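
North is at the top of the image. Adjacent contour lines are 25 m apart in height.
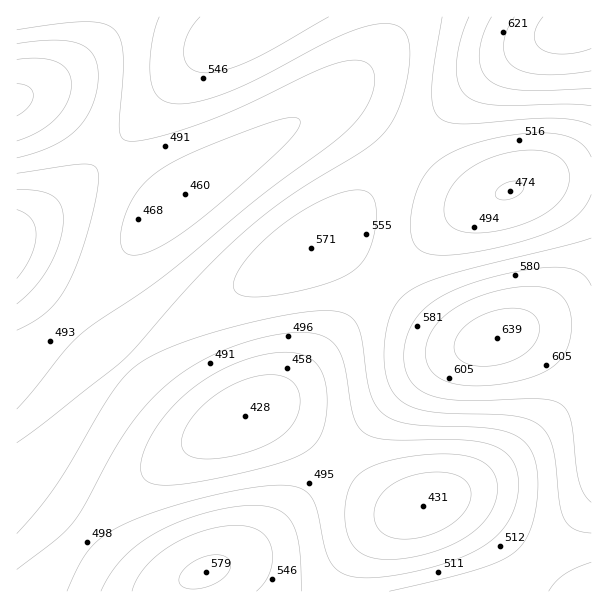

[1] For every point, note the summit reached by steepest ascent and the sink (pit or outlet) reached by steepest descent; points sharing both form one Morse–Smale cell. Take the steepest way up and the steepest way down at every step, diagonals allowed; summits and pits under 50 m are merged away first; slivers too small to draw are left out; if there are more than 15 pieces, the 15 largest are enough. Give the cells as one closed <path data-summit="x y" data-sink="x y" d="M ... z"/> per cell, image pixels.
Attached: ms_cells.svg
<path data-summit="578 24" data-sink="17 99" d="M591 16l-574 0-1 82 17-1 17 6 28 21 75 70 12 8 8 0 49-34 105-65 15 0 12 6 53 42 55-57 30-24 41-26 48-22 10-2z"/><path data-summit="495 338" data-sink="245 416" d="M327 241l-6 0-9 5-111 64-54 38-20 18 43 44 27 18 18 2 16-6 18-10 20-2 22 12 42 36 3 0 32-37 37-35 38-27 37-17-19-2-24-12-29-23-54-49-16-12z"/><path data-summit="495 338" data-sink="423 506" d="M518 334l-11 0-19 6-29 12-28 16-41 34-54 59 27 25 30 19 9 3 14 0 21-8 15 0 19 8 29 21 36 35 18-19 38-45 0-114-41-36-14-8z"/><path data-summit="495 338" data-sink="510 191" d="M407 152l-43 49-29 29-13 10 10 2 15 10 61 55 33 25 15 8 12 3 18-1 21-8 21 3 29 18 34 30 1-209-37 0-25 6-39 16-18 0-30-16z"/><path data-summit="495 338" data-sink="17 99" d="M342 103l-15 0-9 5-96 60-43 30-28 24-57 68-9 12 0 12 9 15 32 37 39-32 36-24 126-74 37-35 38-43 4-6-7-7-36-30z"/><path data-summit="206 572" data-sink="245 416" d="M269 412l-20 2-34 18-33 19-41 29-28 24-28 27-51 60 157 1 2-11 7-7 34-15 24-17 34-32 44-49-45-37z"/><path data-summit="17 243" data-sink="17 99" d="M33 97l-12 0-5 2 1 262 34-27 40-40 60-72 23-19-9-1-12-8-84-78-19-13z"/><path data-summit="578 24" data-sink="510 191" d="M591 20l-10 2-24 10-35 18-30 20-30 24-56 58 37 30 30 16 18 0 39-16 25-6 36-1z"/><path data-summit="578 24" data-sink="245 416" d="M126 366l-30 30-46 53-34 33 1 110 16 0 52-61 40-38 34-27 61-37-19 1-22-12z"/><path data-summit="206 572" data-sink="423 506" d="M336 462l-67 72-35 25-34 15-7 7-1 10 152 1 4-19 14-25 24-24 28-15-12-1-22-10z"/><path data-summit="578 24" data-sink="423 506" d="M452 500l-15 0-15 5-26 12-10 7-14 13-17 21-9 20-2 13 163 1 29-28-51-47-14-9z"/><path data-summit="578 24" data-sink="17 99" d="M84 301l-33 33-35 28 1 119 33-32 46-53 30-30-38-46-4-11z"/><path data-summit="495 338" data-sink="17 99" d="M591 500l-37 45-18 18 31 29 25-1z"/><path data-summit="578 24" data-sink="17 99" d="M537 565l-29 26 58 0z"/>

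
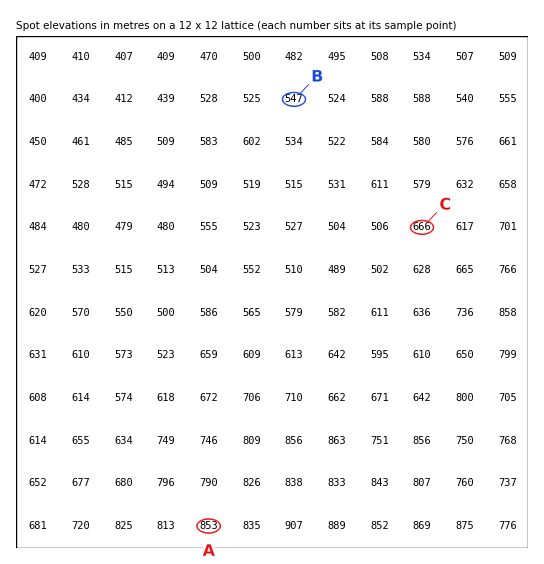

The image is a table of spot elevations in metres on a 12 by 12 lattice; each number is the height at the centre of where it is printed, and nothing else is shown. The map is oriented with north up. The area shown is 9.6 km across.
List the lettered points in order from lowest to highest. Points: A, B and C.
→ B C A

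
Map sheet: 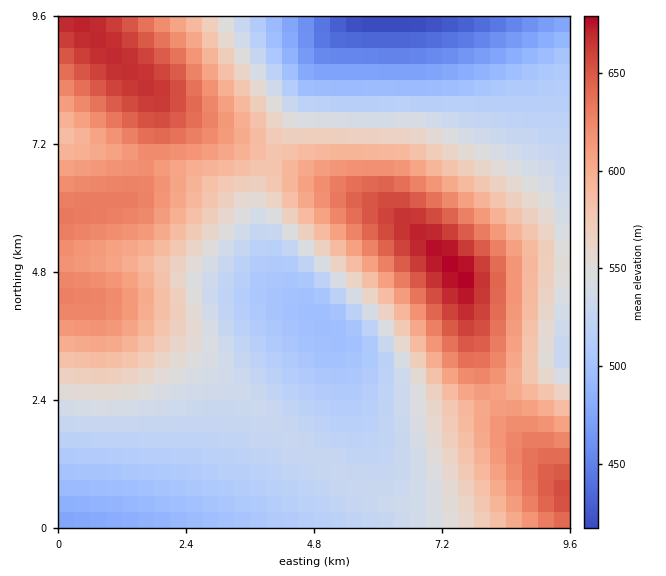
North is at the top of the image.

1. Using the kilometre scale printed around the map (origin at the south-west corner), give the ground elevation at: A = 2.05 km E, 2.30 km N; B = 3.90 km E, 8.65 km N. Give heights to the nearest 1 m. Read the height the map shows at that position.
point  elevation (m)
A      535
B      526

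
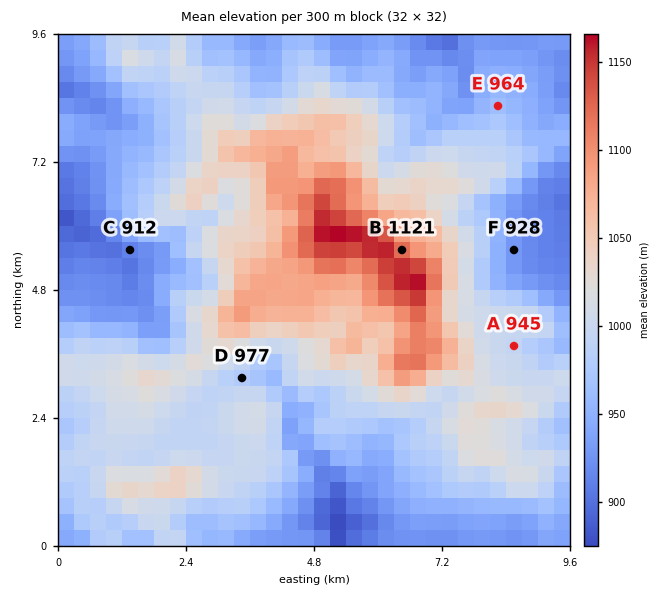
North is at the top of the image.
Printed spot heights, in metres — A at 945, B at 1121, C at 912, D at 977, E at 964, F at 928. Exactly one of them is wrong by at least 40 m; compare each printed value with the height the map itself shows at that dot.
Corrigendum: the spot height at A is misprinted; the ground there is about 995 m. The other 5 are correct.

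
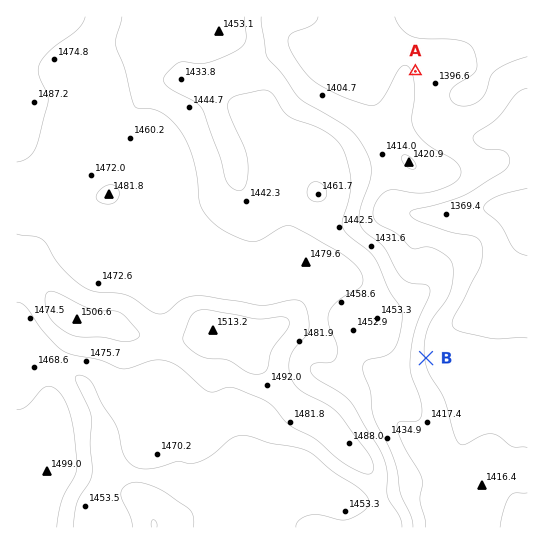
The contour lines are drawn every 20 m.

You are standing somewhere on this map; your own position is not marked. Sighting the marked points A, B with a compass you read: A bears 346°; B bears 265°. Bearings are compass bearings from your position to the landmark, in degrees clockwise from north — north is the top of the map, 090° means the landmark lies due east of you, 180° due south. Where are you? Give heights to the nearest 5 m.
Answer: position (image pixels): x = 486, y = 353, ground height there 1385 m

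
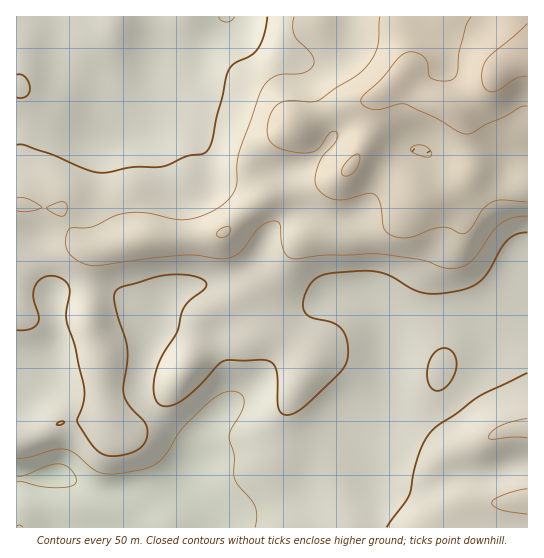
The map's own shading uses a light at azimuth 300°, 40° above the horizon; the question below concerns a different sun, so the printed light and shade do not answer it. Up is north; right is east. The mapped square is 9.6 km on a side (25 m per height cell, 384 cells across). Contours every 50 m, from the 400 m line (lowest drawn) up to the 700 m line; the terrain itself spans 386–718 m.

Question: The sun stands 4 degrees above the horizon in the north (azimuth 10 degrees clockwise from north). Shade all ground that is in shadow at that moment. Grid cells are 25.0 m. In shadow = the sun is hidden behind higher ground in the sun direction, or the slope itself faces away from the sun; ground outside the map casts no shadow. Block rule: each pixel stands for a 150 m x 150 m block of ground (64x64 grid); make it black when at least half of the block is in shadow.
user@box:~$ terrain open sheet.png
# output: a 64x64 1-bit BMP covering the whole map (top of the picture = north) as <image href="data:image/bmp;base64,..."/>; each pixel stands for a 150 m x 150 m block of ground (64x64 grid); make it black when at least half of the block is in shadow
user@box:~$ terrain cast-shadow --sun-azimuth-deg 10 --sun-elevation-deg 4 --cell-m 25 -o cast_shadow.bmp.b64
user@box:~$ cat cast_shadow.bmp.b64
<image width="64" height="64" href="data:image/bmp;base64,Qk0+AgAAAAAAAD4AAAAoAAAAQAAAAEAAAAABAAEAAAAAAAACAAATCwAAEwsAAAIAAAAAAAAA////AAAAAAAAAAAAAAAAAAAAAAAAAAAAAHwAAAAAAAAA/gAAAAAAAP//AAAAAAAA//+AAAAAAAD//8AAAAAAAP//wAAAAAB+///AAAAAAP///4AAAAAAP3+AGAAAAAAPDwAcAAAAAAEAABwAAAAAAAAAHgAAAAAAAAAfAAAAAAAAAB/gAAAAAAAAH/gAAAAAAAAP/AAAAAAAAAf8AAAAAAAAAH4AAAAAAAAAPgAAAAAAAAAEAAAAAMAAAAAAAAAAwAAAAAAAAADAAAAAAAIAAAAAAAAAD4AAAAPAAAAfzgAAD/AAA///AAAf/4AP//+ADz//wB///4QP///gH///3A////A////cD///8D////4H///wP////gAP//g///v+AAD/8g//+D8AAAADAAP4HwAAAAMBgDgfAAAAA4PAGB8AAAADh+AADwAAAAAP8AAPAAAAAA/wAAMAAAAAA/AAAAAAAADg4AAAAAAAAfAAAAAAAAAB8AAMAAAAAAH4AB4AAAAAAfgAfwAAAAAB8AD/MAAAAAAAAP84AAAAAADA/zgAAAAAAOD+PgAAAAAAABA+AAAAAAAAAD8AAAAAAAAAHwAAAAAAAAAHAAAAAAAAAAMAAAAAAAAAAAAAAAAAAAAAAAAAAAAAAAAAAAAAAAAAAAAAAAAAAAAAAAAAAAAAAAAAAAAAAAAAAA=="/>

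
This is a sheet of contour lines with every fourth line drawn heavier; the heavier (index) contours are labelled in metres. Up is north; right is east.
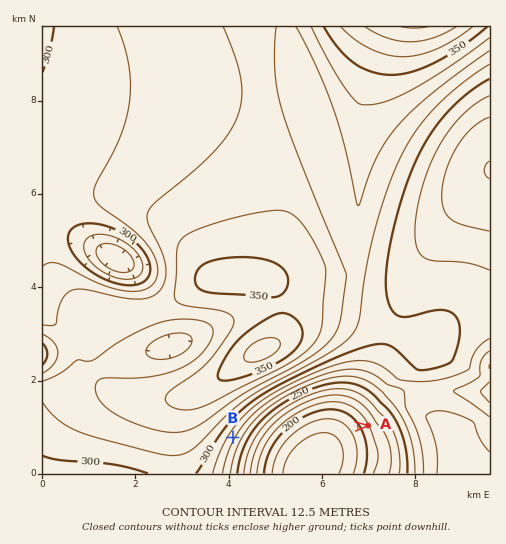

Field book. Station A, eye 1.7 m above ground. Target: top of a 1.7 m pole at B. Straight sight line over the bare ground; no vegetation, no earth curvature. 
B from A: yes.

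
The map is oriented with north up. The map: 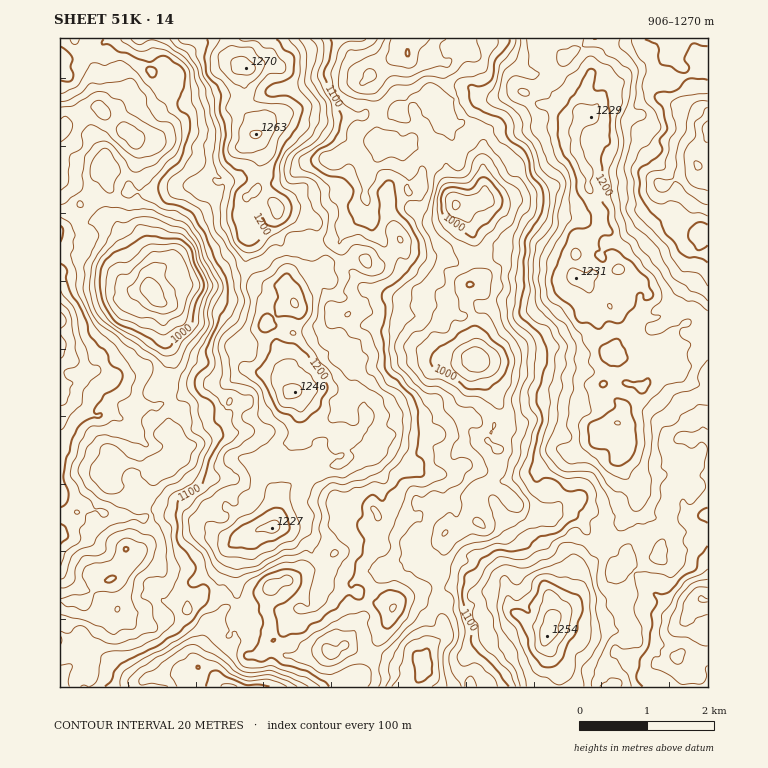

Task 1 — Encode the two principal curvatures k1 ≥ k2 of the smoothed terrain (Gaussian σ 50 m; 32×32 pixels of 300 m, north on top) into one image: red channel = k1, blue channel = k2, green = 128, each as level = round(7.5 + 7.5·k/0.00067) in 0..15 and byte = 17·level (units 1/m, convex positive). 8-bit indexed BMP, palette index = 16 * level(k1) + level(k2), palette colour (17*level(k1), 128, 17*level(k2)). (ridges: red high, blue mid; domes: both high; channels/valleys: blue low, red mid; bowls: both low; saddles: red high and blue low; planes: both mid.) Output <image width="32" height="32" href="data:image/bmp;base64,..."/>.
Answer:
<image width="32" height="32" href="data:image/bmp;base64,Qk02CAAAAAAAADYEAAAoAAAAIAAAACAAAAABAAgAAAAAAAAEAAATCwAAEwsAAAABAAAAAAAAAIAAABGAAAAigAAAM4AAAESAAABVgAAAZoAAAHeAAACIgAAAmYAAAKqAAAC7gAAAzIAAAN2AAADugAAA/4AAAACAEQARgBEAIoARADOAEQBEgBEAVYARAGaAEQB3gBEAiIARAJmAEQCqgBEAu4ARAMyAEQDdgBEA7oARAP+AEQAAgCIAEYAiACKAIgAzgCIARIAiAFWAIgBmgCIAd4AiAIiAIgCZgCIAqoAiALuAIgDMgCIA3YAiAO6AIgD/gCIAAIAzABGAMwAigDMAM4AzAESAMwBVgDMAZoAzAHeAMwCIgDMAmYAzAKqAMwC7gDMAzIAzAN2AMwDugDMA/4AzAACARAARgEQAIoBEADOARABEgEQAVYBEAGaARAB3gEQAiIBEAJmARACqgEQAu4BEAMyARADdgEQA7oBEAP+ARAAAgFUAEYBVACKAVQAzgFUARIBVAFWAVQBmgFUAd4BVAIiAVQCZgFUAqoBVALuAVQDMgFUA3YBVAO6AVQD/gFUAAIBmABGAZgAigGYAM4BmAESAZgBVgGYAZoBmAHeAZgCIgGYAmYBmAKqAZgC7gGYAzIBmAN2AZgDugGYA/4BmAACAdwARgHcAIoB3ADOAdwBEgHcAVYB3AGaAdwB3gHcAiIB3AJmAdwCqgHcAu4B3AMyAdwDdgHcA7oB3AP+AdwAAgIgAEYCIACKAiAAzgIgARICIAFWAiABmgIgAd4CIAIiAiACZgIgAqoCIALuAiADMgIgA3YCIAO6AiAD/gIgAAICZABGAmQAigJkAM4CZAESAmQBVgJkAZoCZAHeAmQCIgJkAmYCZAKqAmQC7gJkAzICZAN2AmQDugJkA/4CZAACAqgARgKoAIoCqADOAqgBEgKoAVYCqAGaAqgB3gKoAiICqAJmAqgCqgKoAu4CqAMyAqgDdgKoA7oCqAP+AqgAAgLsAEYC7ACKAuwAzgLsARIC7AFWAuwBmgLsAd4C7AIiAuwCZgLsAqoC7ALuAuwDMgLsA3YC7AO6AuwD/gLsAAIDMABGAzAAigMwAM4DMAESAzABVgMwAZoDMAHeAzACIgMwAmYDMAKqAzAC7gMwAzIDMAN2AzADugMwA/4DMAACA3QARgN0AIoDdADOA3QBEgN0AVYDdAGaA3QB3gN0AiIDdAJmA3QCqgN0Au4DdAMyA3QDdgN0A7oDdAP+A3QAAgO4AEYDuACKA7gAzgO4ARIDuAFWA7gBmgO4Ad4DuAIiA7gCZgO4AqoDuALuA7gDMgO4A3YDuAO6A7gD/gO4AAID/ABGA/wAigP8AM4D/AESA/wBVgP8AZoD/AHeA/wCIgP8AmYD/AKqA/wC7gP8AzID/AN2A/wDugP8A/4D/ALRzs/n39tb185H3xbXh++mzkoD1gnGj0+bVcNiRpJCBpqTmk7Xn+cSwMLCAkFDC8ZNQkPrDtqT29aOjgLOB5+XG5nKDcYHzsrS1w9ajcJH35nGgcPazk/f4tMfT6rKSkrSxo5GRspD4osWj5+a1gqP6s6OQ9rL3wvm2kpWktIC0oMLG0+bmoJDSwpC09sbG4/rko7D308PE9+fCxNTEs0DlUGCx14LU09XBYGCzxKNwsoSDs7Xpw/Wz1aFg0qX25JOj1XCRs3LF2OnFs8L4xKW0lbPE1deClLTow5Kz6rjG6NWScpKj+PX4+Pj205G0xaSTkICgoJW2o+WjxoKztsaSxfj108T4xJGT+KXYgNZw1rXExoDUcMFgoqSl17SjgubUcaSy16XWxZHmtLNAwaHFgIGzcMRg9aOAgrXYpJTYklFx1oGAktKRtLOz5fbH1ZLn9vfVsfXms7OS57Skpda2g2Gk1JJgxfnnxLaUtbXZx6KDkbZgguT749XX6JKE18WCo+ezcLKxkJGB1bTl1rbnk9bGkqGSpNWj+rbYgoGjtsXWpMWzkrTE5NPkw3Gi2be1pKTpsaKhtrWi5rSDppW3laSlg6HU9bFQ9vzow9PX18XlxrSxxciltre11aaEtZPF6MbWsMaz9/X3tsekk8ORcnCRUIGTtaW1tKSlttmk16TH1sWAxdT4UcXplKK36HJyc5IwYJKkk7TX2aSmxrXVs/WjkqGBs/fk5KCRtLPToqSkxqLFpZODxMKhlJO1xfq0YHGicJH2c8Xl+NVgsuiy1sXF1LHn5rXl1uiVo7Xoo6NgoECTYMCy9rb4sdSToJGBpKNxk4PE+calpNX3pMTHxFDGgNSA1cTQs/jC+MD55raks5GQo8fX5sT496WCxpL2kraCUGD3wvWQkKKw9vXi+MPm88aA6Lf3cdSUt4HCxdbDpYO0wdb2+fGQ9ZCygPnGoqVwtrK2o+Xl5KSUgPyytIO2o7azovez+fbVw4KA87DhMJGBkmLWtPW1gqPWpJLE1Obz+vjDsffy0ujDxcL25PFgwGCBcaD2+KakQNSClNf5sKLHtcDBwPNQoHDEodbU8vjAxMH4k/Tnk5DCxECjxPhwgGDkovr396GgkMSDgJK0xcCzccO297XnouaCsHD2wGCTYKNh1Pr3t9jVkpKlosa2k4LV16bmtMOh98WQsICAxsbFo7X30+f56dPz9Pmy1qLExKPUpOjq1OHDgKHoosRh1LKgsdLQUNC0cWBg1+X50vby+sSUxcPnkpHmtPijpZH1YHD6+vv0+qOCYoCygKGRgsLlosGl+Mf0s8Lnw9XU1aGy8sT499fn+NOi1XChxrSBgaH4gbDDs5Klwvk="/>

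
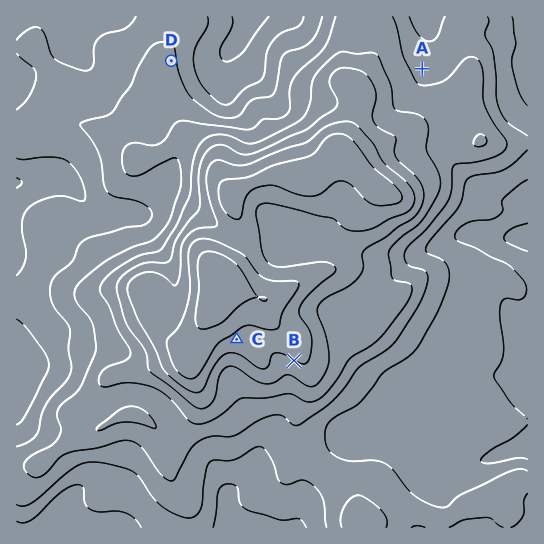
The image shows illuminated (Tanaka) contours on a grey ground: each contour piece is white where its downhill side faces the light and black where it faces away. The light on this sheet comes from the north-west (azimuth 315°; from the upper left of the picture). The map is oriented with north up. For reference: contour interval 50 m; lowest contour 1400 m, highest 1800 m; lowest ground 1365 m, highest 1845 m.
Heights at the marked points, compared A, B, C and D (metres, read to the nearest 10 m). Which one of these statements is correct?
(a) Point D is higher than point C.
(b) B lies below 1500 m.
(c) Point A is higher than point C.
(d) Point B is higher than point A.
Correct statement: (d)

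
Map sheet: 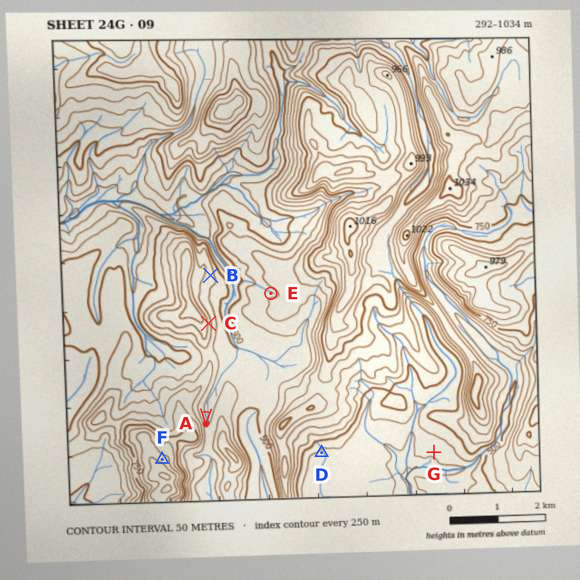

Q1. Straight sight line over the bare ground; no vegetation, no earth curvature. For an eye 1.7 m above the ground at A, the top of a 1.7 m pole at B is hidden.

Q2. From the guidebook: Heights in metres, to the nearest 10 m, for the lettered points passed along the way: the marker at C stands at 630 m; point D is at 440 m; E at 590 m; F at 880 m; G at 410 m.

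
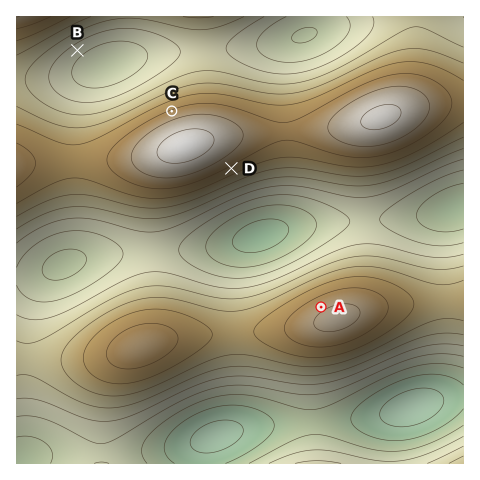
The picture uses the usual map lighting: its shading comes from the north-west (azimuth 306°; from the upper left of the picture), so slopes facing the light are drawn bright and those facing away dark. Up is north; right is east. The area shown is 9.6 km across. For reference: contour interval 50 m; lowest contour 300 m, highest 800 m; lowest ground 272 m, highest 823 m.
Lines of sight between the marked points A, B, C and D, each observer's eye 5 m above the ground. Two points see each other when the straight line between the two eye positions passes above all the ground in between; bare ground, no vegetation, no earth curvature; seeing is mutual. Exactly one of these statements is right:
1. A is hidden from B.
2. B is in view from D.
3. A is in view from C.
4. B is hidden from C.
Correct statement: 1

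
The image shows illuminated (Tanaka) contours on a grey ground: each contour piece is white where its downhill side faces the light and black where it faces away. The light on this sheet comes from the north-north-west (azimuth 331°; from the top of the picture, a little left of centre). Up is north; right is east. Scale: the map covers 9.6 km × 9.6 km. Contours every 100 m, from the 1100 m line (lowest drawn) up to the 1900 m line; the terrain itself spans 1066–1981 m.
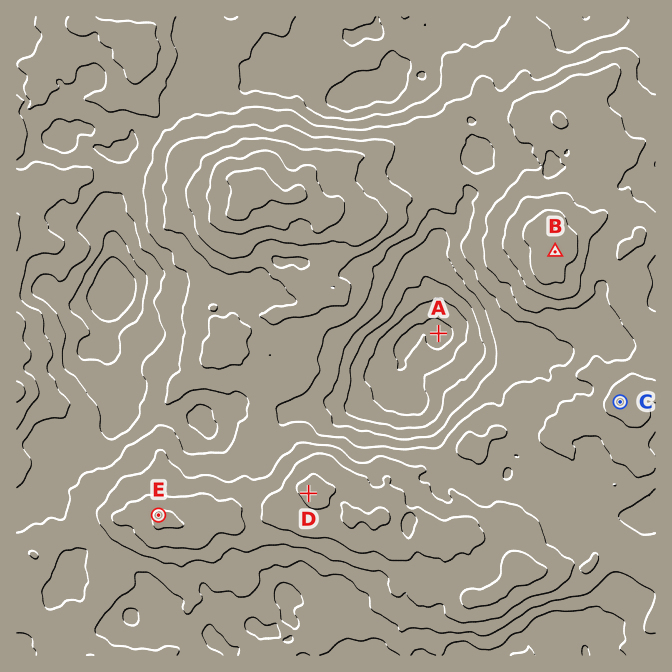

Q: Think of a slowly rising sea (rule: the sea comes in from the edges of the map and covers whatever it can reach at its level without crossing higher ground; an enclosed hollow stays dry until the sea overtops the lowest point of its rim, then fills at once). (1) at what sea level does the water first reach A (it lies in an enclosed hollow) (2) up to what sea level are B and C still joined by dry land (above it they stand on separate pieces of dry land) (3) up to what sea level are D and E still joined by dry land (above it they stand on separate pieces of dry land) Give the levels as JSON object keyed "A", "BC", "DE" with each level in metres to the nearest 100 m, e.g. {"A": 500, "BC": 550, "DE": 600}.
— {"A": 1500, "BC": 1600, "DE": 1700}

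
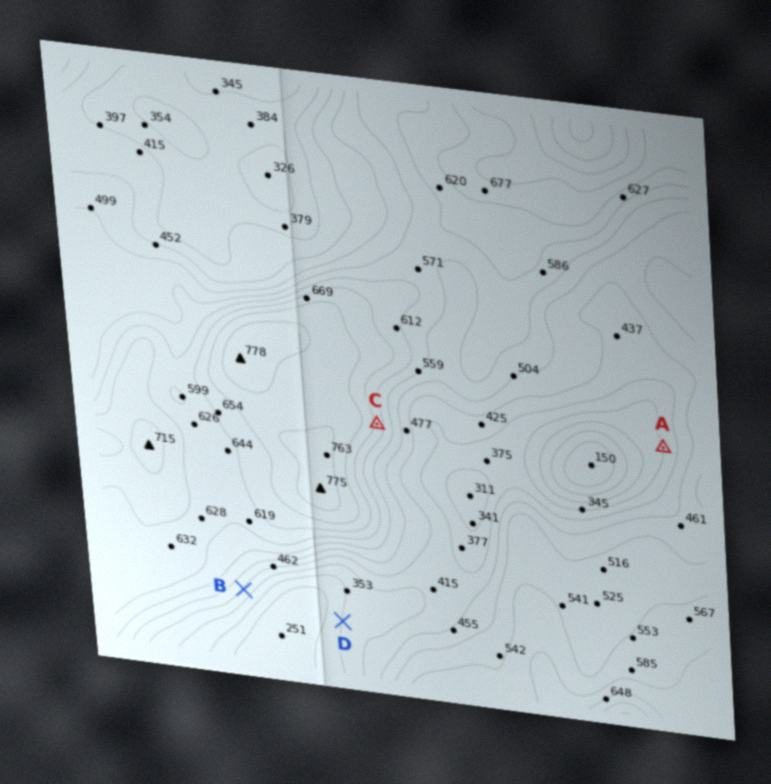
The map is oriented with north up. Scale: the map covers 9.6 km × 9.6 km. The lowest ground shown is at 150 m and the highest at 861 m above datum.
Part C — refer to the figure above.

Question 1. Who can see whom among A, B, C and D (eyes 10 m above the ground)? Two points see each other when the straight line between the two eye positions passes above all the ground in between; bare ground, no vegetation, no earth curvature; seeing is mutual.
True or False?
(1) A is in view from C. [True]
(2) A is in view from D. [False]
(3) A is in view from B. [False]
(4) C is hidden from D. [True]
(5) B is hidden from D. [False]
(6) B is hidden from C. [True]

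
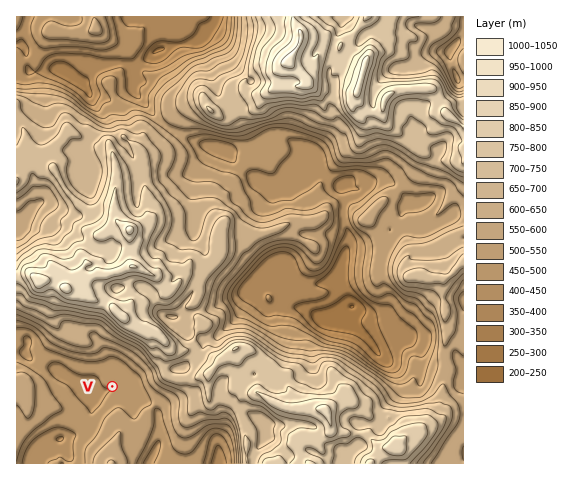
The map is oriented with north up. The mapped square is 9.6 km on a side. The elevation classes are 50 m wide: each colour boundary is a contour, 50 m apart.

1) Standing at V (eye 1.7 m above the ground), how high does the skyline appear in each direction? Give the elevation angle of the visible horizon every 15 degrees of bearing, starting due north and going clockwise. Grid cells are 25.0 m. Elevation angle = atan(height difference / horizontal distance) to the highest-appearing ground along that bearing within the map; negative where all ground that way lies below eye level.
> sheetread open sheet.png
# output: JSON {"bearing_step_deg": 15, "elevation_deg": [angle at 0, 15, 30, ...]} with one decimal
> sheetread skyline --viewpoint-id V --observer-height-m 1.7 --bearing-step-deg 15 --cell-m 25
{"bearing_step_deg": 15, "elevation_deg": [16.0, 18.2, 18.0, 16.7, 14.4, 13.6, 9.2, 6.9, 5.0, 4.6, 6.1, 6.3, 5.3, 3.5, 0.9, 1.9, 2.3, 3.2, 3.6, 1.0, 1.7, 6.6, 11.0, 13.5]}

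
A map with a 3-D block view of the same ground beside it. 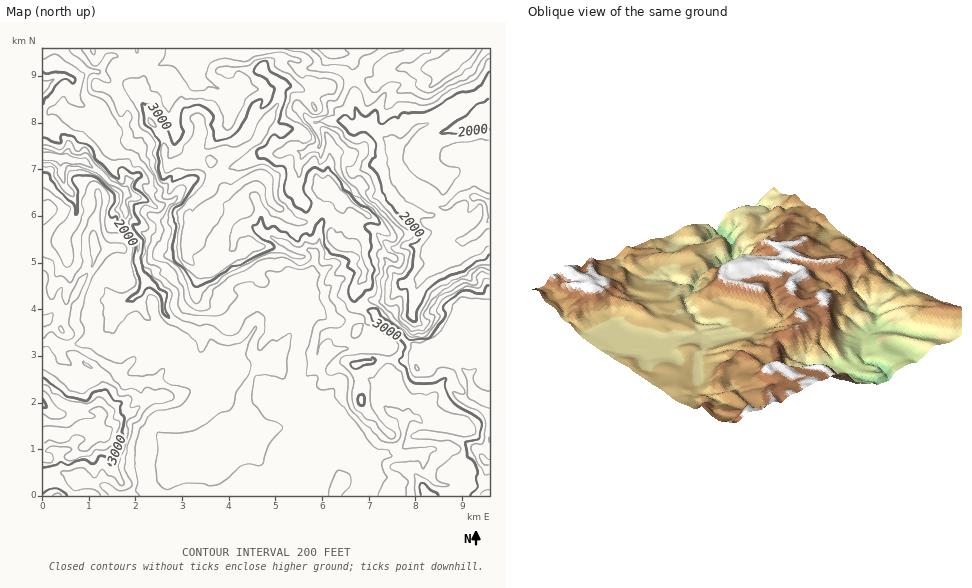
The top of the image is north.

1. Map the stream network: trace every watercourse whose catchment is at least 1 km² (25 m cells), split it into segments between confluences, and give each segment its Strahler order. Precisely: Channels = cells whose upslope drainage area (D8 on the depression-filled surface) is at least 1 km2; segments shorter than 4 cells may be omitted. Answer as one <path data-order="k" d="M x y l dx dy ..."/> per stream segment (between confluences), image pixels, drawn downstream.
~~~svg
<path data-order="1" d="M80 480l8 1 5 3 4 0 7 2 12 8 8 0 10-3 12-1 11-9 8-3 43-43"/><path data-order="1" d="M275 472l-6-3-20-20 0-55"/><path data-order="1" d="M373 464l-1-5-5-4"/><path data-order="1" d="M423 464l0-5-4-6-10 0-6 3-22 0"/><path data-order="2" d="M381 456l-5 2-4 0-5-3"/><path data-order="2" d="M367 455l-25-26-8-4-13-11-7-5-18-19-1-4"/><path data-order="1" d="M170 439l15-1 7-2 14 0 2-1"/><path data-order="2" d="M208 435l41-41"/><path data-order="2" d="M404 423l0 11-3 8-5 4-15 10"/><path data-order="1" d="M425 422l-9-5-7 0-5 6"/><path data-order="1" d="M387 408l4 5 10 4 3 4 0 2"/><path data-order="2" d="M249 394l1-11 1-1 2-30"/><path data-order="2" d="M295 386l-31-29"/><path data-order="1" d="M149 361l2-4 12-12 0-6-3-6-7-10-10-11-1-3-10-8 3-4"/><path data-order="2" d="M264 357l-7 0-4-5"/><path data-order="1" d="M61 355l-1-2 0-7 1-1 13 0 1-1 5 0 19-8 10-11 6-13 10-10"/><path data-order="3" d="M253 352l0-7 8-16 0-9-1-1-4 0"/><path data-order="1" d="M344 348l-14 5-5 5-9 18-13 13-4 0-4-3"/><path data-order="1" d="M201 347l0-11-3-4"/><path data-order="3" d="M198 332l-3 0-9-6-6-1-10-7-5-6-1-3 0-10-2-4-9-10-4-2-5-5"/><path data-order="3" d="M256 319l-3 1-4 4-7 12-7 4-8 1-7-2-9-7-13 0"/><path data-order="1" d="M412 312l2-9 1-1 0-4 2-4 1-7 3-4 0-3 5-7"/><path data-order="1" d="M256 306l1 3 0 9-1 1"/><path data-order="1" d="M120 302l5 0"/><path data-order="2" d="M125 302l10-5"/><path data-order="2" d="M135 297l4-3 4-5 2-5-1-6"/><path data-order="1" d="M404 283l12-3 10-7"/><path data-order="3" d="M144 278l-7-14 0-10 2-5-1-2 0-6-14-17 0-32"/><path data-order="2" d="M426 273l12-11 0-7 2-5 5-4"/><path data-order="1" d="M67 256l-3-10 0-11 11-18 1-4 0-7-4-12-8-10-3-7 0-16-3-4"/><path data-order="2" d="M445 246l11-5 8 0 4-5 10-4 9-10 1 0 0-3 1-1 0-15"/><path data-order="1" d="M409 245l6 0 9 4 16-1 5-2"/><path data-order="1" d="M237 232l7-7 6 0 5 4 6 2 3 3 10 4 2 2 9 5 3 0 9 5 8 0 4-1 7 5 0 5-3 5 0 4-7 15 0 16-1 2 0 7-1 2-6 8-6 13-2 2-9 21-3 3-14 0"/><path data-order="1" d="M162 206l-7 0-13-8-6 0-5-2-3 0-4-4"/><path data-order="3" d="M124 192l-3-3"/><path data-order="3" d="M121 189l-5-4-2 0-13-13-11-7-4-4-13 0-5-3-8 0-2-1"/><path data-order="1" d="M128 183l-1 6-6 0"/><path data-order="1" d="M298 165l0-2 4-5 2-6"/><path data-order="2" d="M396 158l0 6 2 4 2 5 5 10 7 7 10 6 7 7 4 2 4 0 3 2 6 0 11-9 2 0 4-2 15 0 2 2 2 0 7 5"/><path data-order="3" d="M58 157l-15 0"/><path data-order="1" d="M279 154l12-6 7 2 2 2 4 0"/><path data-order="2" d="M304 152l7-4 6 0 3-3 0-7-4-11 0-4 1-1 3-1 6 0 1 1 18-1 4 5 4 0 1 1 15-1 4 2 18 17 0 4 4 5 0 3 1 1"/><path data-order="1" d="M486 152l3 0"/><path data-order="1" d="M232 115l1-9-4-5 0-7-1-2-10-4-18-8-6-6-2-13 12-12"/><path data-order="1" d="M95 110l-12-3-7-6-2-19-3-3"/><path data-order="1" d="M459 105l-19 14-23 9-19 19-2 3 0 8"/><path data-order="1" d="M171 94l-1-6-18-18 0-2 20-9 8 0 11-10 13 0"/><path data-order="2" d="M71 79l-5-2-8 0-11 8-4 1 0 2"/><path data-order="2" d="M204 49l110 0 14 12 23 0 7-8-2-4"/>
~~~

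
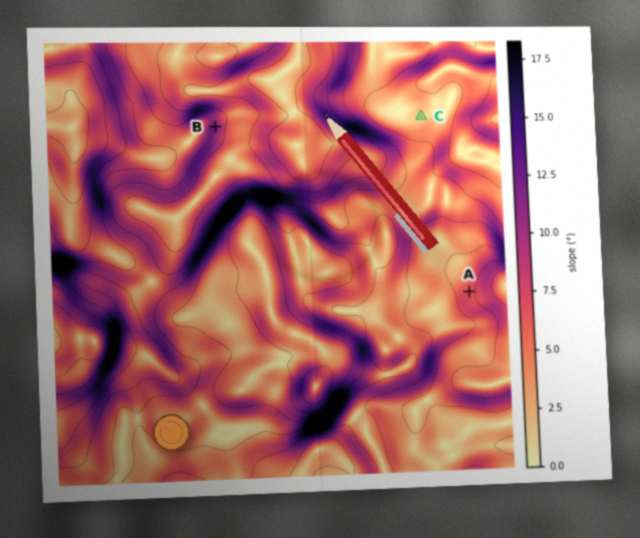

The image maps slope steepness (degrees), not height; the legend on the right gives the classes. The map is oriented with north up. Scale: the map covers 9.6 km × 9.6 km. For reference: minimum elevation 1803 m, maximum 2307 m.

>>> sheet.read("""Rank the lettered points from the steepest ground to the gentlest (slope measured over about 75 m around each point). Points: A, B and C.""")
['B', 'A', 'C']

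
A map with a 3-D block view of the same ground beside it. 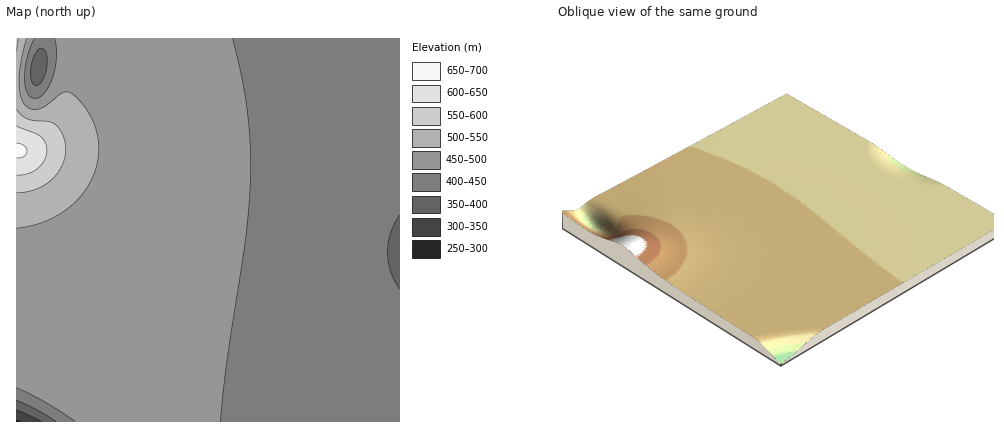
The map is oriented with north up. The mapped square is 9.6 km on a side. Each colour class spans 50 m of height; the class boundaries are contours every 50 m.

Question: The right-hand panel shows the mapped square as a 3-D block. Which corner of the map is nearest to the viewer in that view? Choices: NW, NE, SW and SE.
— SW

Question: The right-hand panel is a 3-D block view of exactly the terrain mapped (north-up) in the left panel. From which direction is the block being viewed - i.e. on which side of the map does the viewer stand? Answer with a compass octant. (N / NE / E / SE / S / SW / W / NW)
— SW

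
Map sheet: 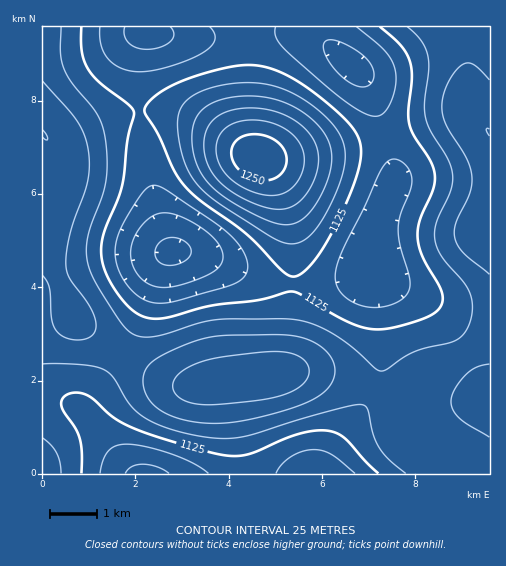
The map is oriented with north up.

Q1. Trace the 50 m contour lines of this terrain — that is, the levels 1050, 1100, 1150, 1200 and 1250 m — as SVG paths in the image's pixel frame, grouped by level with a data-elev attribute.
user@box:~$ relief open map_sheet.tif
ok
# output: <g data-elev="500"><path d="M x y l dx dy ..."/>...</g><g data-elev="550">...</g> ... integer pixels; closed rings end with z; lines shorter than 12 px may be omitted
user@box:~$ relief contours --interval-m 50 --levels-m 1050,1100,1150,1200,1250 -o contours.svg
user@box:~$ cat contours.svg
<g data-elev="1050"><path d="M164 265l-6-4-3-7 1-7 5-6 6-3 7 0 9 2 6 5 2 8-5 7-10 5z"/></g><g data-elev="1100"><path d="M100 473l3-12 5-10 8-5 11-2 19 3 27 8 22 9 13 9"/><path d="M276 473l6-9 10-8 11-5 11-1 10 1 8 4 23 18"/><path d="M366 307l-14-5-11-9-5-11 0-13 7-21 21-41 17-37 7-9 8-2 6 3 5 4 3 6 2 6-1 11-11 25-2 14 2 18 9 31 1 11-5 8-10 7-14 4z"/><path d="M157 303l-15-5-13-11-10-17-4-17 3-16 8-19 17-26 6-5 4-2 6 1 8 5 60 41 15 17 4 9 2 8-1 6-3 4-11 8-57 17z"/><path d="M210 27l4 7 1 5-4 7-7 6-14 7-19 7-18 4-14 2-17-3-14-10-7-14-1-18"/><path d="M356 27l28 23 7 9 4 10 1 14-3 15-7 13-7 5-9 0-12-6-37-29-40-36-6-9 1-9"/></g><g data-elev="1150"><path d="M61 473l-1-11-3-9-6-8-8-7"/><path d="M489 437l-29-18-7-9-2-9 4-13 11-14 11-7 12-3"/><path d="M43 364l37 1 22 4 11 8 17 28 14 12 27 12 37 8 19 1 17-2 89-26 21-5 9 0 5 5 5 24 6 14 10 11 17 14"/><path d="M288 244l11-1 12-8 12-16 11-22 8-21 3-16-1-14-6-14-12-15-17-14-18-11-19-6-19-3-21 1-23 4-16 7-7 6-5 6-2 7-2 9 5 31 10 23 12 14 16 13 51 33z"/><path d="M407 27l13 12 7 13 2 15-4 34 1 17 5 14 17 28 4 14 1 8-2 9-15 34-2 9 1 8 8 16 24 30 5 10 0 12-4 18-4 6-6 5-9 4-34 9-12 6-16 11-6 2-6-3-21-19-20-14-18-10-18-5-19-1-63 1-18 3-35 12-14 2-13-2-11-7-28-42-6-13-3-11-2-13 2-14 14-39 4-15 1-17-1-20-3-16-5-13-26-32-8-14-4-16 1-26"/></g><g data-elev="1200"><path d="M202 405l53-4 31-7 12-6 7-6 4-8-1-8-4-6-7-4-19-4-52 4-27 7-12 5-8 6-5 6-1 7 3 7 5 5 10 4z"/><path d="M271 209l12 0 9-3 9-6 8-9 6-14 3-13 0-11-4-12-6-9-9-9-11-7-13-5-14-3-15 0-13 2-12 4-11 9-5 13-1 17 6 16 9 13 14 10 20 11z"/><path d="M43 137l4 3 0-4-4-6"/></g><g data-elev="1250"><path d="M256 179l13 1 10-4 6-9 1-11-4-9-8-8-12-4-13 0-8 2-6 5-3 7 0 7 2 7 6 7 7 6z"/></g>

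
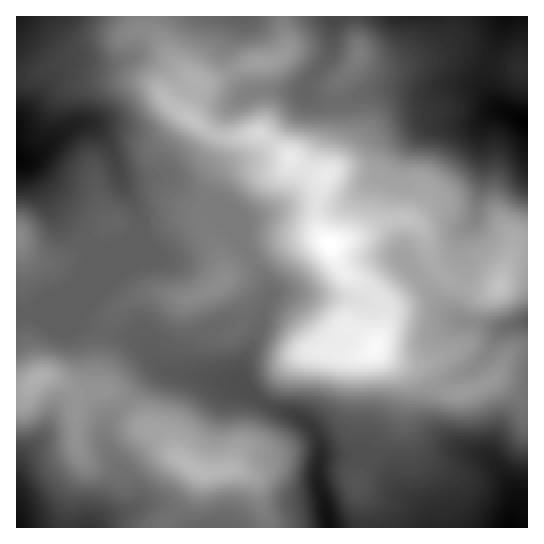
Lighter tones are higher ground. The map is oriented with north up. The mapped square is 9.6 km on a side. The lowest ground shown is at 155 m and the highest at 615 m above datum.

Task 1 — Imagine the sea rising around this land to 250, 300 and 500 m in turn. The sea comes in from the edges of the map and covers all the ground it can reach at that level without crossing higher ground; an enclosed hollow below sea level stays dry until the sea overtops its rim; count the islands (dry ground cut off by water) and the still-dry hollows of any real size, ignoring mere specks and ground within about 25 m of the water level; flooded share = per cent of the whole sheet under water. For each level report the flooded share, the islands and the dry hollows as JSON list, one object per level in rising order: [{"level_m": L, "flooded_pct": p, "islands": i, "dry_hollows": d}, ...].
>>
[{"level_m": 250, "flooded_pct": 12, "islands": 0, "dry_hollows": 0}, {"level_m": 300, "flooded_pct": 24, "islands": 0, "dry_hollows": 0}, {"level_m": 500, "flooded_pct": 91, "islands": 1, "dry_hollows": 0}]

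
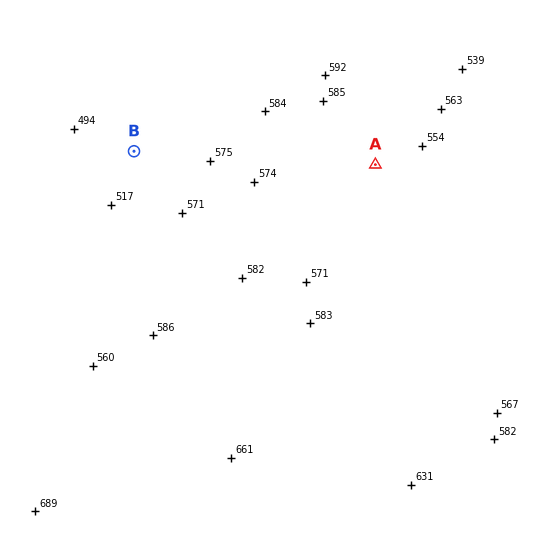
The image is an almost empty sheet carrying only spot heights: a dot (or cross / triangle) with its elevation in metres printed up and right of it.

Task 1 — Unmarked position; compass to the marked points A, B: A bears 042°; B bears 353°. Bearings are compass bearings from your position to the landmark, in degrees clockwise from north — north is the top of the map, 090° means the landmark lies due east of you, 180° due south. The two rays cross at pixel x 164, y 399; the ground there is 620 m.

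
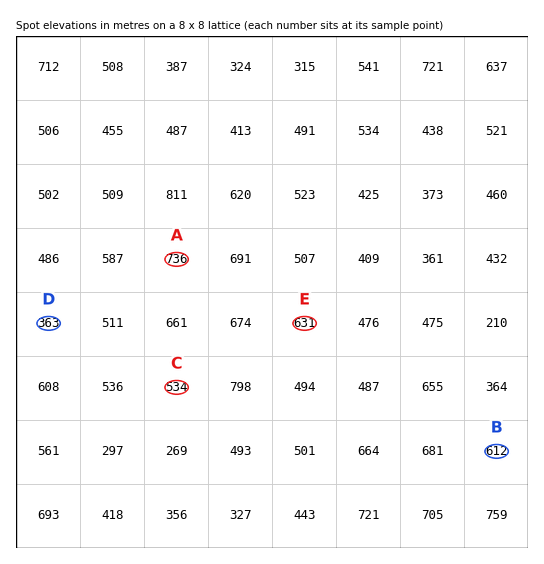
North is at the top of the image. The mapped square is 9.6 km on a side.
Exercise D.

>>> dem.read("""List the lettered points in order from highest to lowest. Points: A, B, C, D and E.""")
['A', 'E', 'B', 'C', 'D']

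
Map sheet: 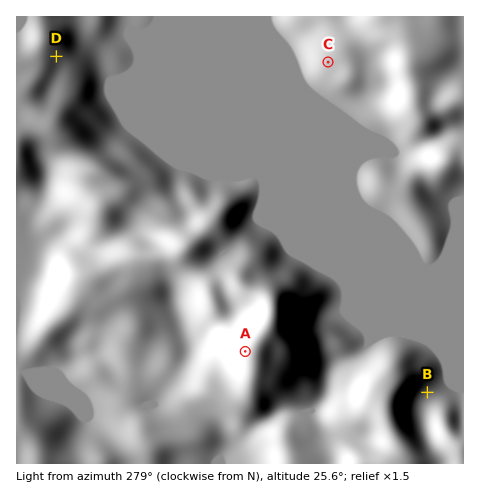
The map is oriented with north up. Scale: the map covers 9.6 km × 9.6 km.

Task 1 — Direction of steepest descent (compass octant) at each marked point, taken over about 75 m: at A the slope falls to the W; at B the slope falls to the E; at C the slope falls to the SW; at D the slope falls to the SE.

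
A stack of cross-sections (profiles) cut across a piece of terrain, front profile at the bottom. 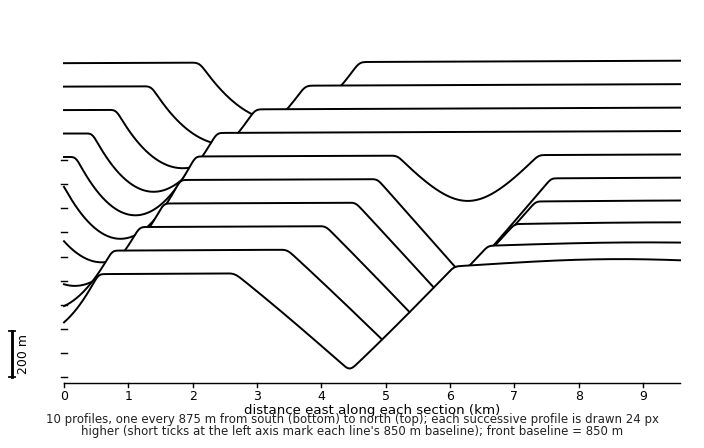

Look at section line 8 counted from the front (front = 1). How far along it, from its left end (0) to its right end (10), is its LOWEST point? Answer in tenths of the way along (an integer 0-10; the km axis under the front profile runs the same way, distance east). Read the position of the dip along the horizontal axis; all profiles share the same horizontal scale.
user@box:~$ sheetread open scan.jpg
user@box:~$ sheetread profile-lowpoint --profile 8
2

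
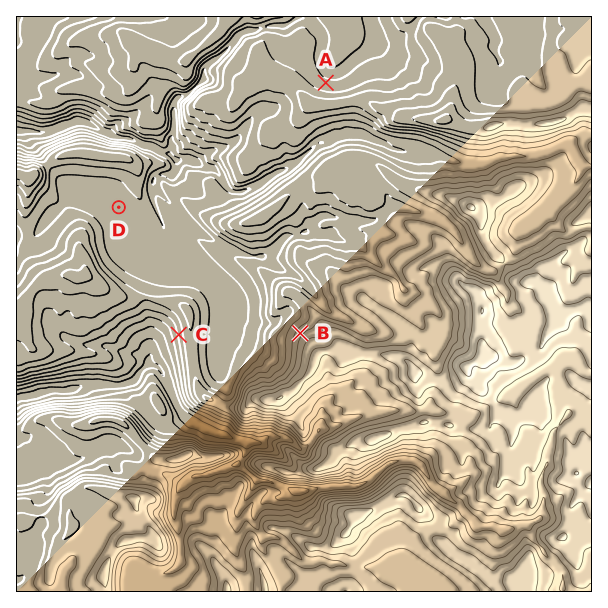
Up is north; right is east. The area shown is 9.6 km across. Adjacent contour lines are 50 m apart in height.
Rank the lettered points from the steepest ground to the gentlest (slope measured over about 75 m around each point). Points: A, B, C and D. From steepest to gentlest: C B A D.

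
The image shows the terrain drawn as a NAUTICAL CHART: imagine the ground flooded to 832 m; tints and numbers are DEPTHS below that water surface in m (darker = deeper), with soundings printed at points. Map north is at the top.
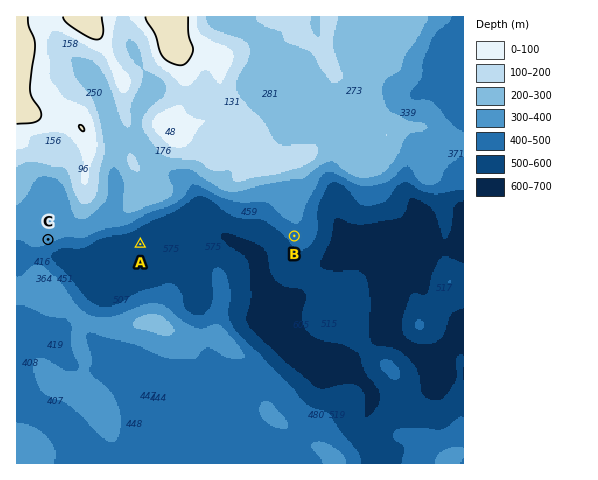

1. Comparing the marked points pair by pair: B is lower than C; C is higher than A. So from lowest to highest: A B C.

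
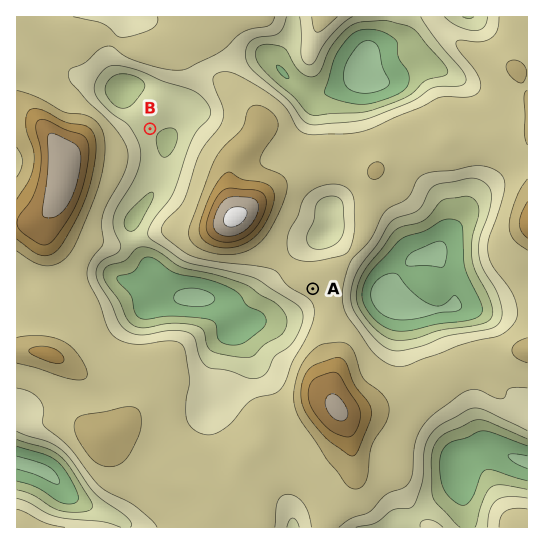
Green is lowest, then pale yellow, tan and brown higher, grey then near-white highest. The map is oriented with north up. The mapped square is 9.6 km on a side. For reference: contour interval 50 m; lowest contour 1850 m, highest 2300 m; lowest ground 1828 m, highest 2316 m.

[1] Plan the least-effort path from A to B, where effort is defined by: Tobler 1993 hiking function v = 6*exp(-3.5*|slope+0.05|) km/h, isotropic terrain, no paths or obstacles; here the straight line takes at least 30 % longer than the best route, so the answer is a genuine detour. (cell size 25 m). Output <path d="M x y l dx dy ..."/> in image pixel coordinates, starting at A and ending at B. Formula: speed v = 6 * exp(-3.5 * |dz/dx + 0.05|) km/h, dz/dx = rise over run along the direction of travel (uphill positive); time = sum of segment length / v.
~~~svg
<path d="M313 289l-62-31-32 0-26-13-8-8-10-19 0-39-25-50"/>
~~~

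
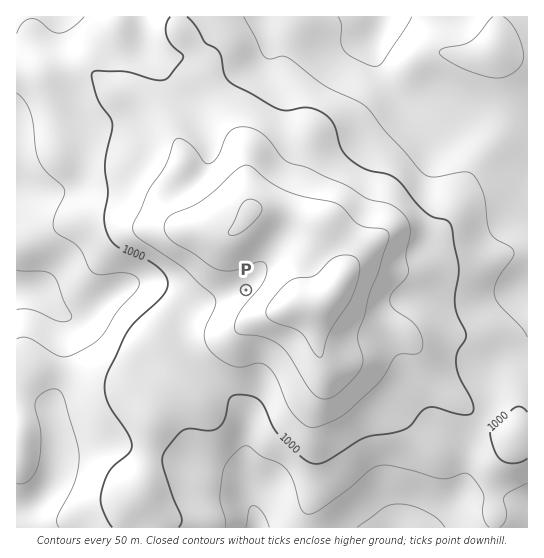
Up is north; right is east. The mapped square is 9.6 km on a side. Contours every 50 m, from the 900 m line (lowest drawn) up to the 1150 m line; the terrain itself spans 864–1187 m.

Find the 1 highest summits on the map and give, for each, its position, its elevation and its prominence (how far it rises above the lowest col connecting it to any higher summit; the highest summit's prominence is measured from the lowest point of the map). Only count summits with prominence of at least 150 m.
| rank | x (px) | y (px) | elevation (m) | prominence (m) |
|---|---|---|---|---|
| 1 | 314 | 305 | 1187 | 323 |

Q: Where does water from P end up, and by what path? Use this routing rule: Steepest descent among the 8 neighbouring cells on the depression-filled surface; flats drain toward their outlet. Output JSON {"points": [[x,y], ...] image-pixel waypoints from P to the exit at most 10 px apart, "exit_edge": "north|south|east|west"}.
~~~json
{"points": [[246, 290], [235, 290], [225, 295], [214, 298], [203, 301], [193, 302], [182, 302], [171, 295], [161, 287], [150, 286], [139, 286], [129, 286], [118, 290], [107, 297], [97, 306], [86, 314], [75, 315], [65, 315], [54, 306], [43, 295], [33, 290], [22, 290], [17, 290]], "exit_edge": "west"}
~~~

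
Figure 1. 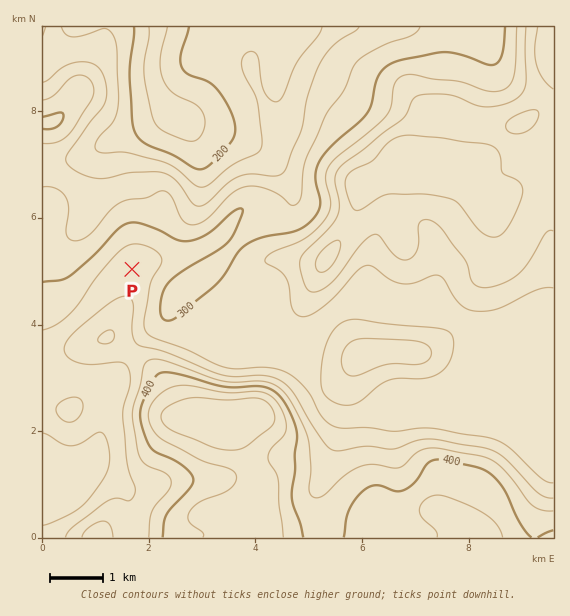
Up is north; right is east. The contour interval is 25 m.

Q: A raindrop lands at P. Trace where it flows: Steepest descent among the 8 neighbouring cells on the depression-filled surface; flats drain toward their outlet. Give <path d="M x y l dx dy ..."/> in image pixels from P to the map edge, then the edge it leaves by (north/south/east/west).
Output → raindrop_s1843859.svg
<path d="M132 269l0-2-44-44 0-14 3-5 0-4 1-1 0-40 17-18 28-10 11-6 11-9 1 0-3-9-1-2 0-2-1-2 0-57 1-1 0-6 1-1 0-9"/>
exit: north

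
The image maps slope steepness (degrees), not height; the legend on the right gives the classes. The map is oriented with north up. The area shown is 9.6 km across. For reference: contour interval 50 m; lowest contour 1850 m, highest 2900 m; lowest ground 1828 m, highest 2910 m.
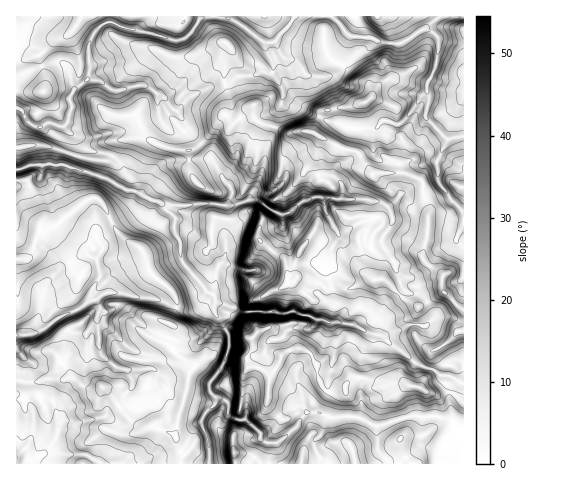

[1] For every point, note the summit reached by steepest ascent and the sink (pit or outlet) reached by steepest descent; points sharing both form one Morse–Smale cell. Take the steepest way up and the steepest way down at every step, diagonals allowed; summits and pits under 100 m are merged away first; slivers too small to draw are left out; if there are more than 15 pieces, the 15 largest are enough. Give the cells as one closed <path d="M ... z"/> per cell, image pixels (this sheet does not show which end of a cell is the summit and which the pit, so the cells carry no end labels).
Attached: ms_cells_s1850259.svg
<path d="M227 16l-26 0-14 21-8 3-14-3-4 10 1 5-4-2-7 1-14 16-2 9 7 28-6 11 14 26-4-3-27 2-3 1-2 11-6 9-24-3-38-12-19 0-11 2 0 110 11 1 5-6 8-23 7 0 10-5 26-22 8-5 5 0 8 6 14 28 24 18 9 24 13 9 11 12 1 13 12 3 8-2 11-18 7 4 2 7 28 10 30-1 12 3 8-3 35 12 22 1 18 9 15 4 6 7 12 7 12 11 21 9 5 4 11 1 12 8 1-171-14-14-12-17-1-22 11-21-22-22 3-15-1-10-8 6-14 21-8 5-16-3-6 7-21 1-28-8-33-15-10-9-2-9-9-14 0-12-6-9-3-10-20-17z"/><path d="M217 302l-3 3 0 7 14 22 2 13-10 23-10 13 0 8 4 5 9 3 5 4 0 11 3 3 14 3 13 11 5 1 22-20 10-5 9 0 3 6 13 0 9 4 29 0 16 9 12-2 24-8 27 0 15 5 7 11 5 0 0-48-13-8-11-1-5-4-21-9-12-11-12-7-6-7-15-4-18-9-22-1-35-12-8 3-12-3-30 1z"/><path d="M109 16l-93 1 1 131 29-2 38 12 24 3 6-9 3-11 9-3 23 1-13-24 6-13-7-28 2-7 14-16 10-1 3-12-41-10-13-6z"/><path d="M96 198l-5 0-8 5-26 22-10 5-7 0-8 23-5 6-11 0 0 90 12 12 15 9 10 1 9-8 3-6 0-17 4-7 18 0 8-11 6-14 5 4 10-6 0-14 43 8 14 6 4 0-5-14-23-21-7-21-24-18-14-28z"/><path d="M332 16l-38 0-6 11-14 15-11 0 10 20 0 12 9 14 2 9 10 9 19 9 35 13 28 0 6-7 7 0 7 3 4-1 10-10 10-15 7-6 0-8 10-23 0-25-4-4-9-3-25 15-15-1-17-6-13 0-6-2z"/><path d="M120 292l-5 1 1 13-4 4-6 2-6-4-5 14-8 11-14-1-6 3-2 5 0 17-8 11-4 3-13-3-12-7-11-11-1 29 9 3 11 0 10-3 17 1 10-2 17 11 13-2 28 34 12 7 11-1 21 9 3-19 10-29 1-13 7-10-18-9-10-12 6-14 0-4-4-5 6-14-17-7-23-3z"/><path d="M73 378l-10 2-17-1-10 3-20-1 0 12 8 3 8 12 10-9 10 1 2 4 5 23-5 14-9 13 42 1 14 9 80-1 3-9-5-5-3-12-3-3-19-7-11 1-5-2-10-8-25-31-13 2z"/><path d="M320 413l-13 0-9 12-15 15-6 3-8 1 1 20 168 0 0-9 5-9 14-9-4-15-16-6-27 0-24 8-12 2-16-9-29 0z"/><path d="M207 291l-11 18-8 2-12-3-6 13 4 5 0 4-6 14 10 12 18 8-7 11-1 13-12 40 1 17 7 9-3 10 29-1-1-21-7-22 3-7 11-10 0-6-6-6 0-8 10-13 10-23-2-13-14-22 0-17z"/><path d="M463 16l-24 0-13 12 7 4 5 7-2 27-9 18 2 18-3 15 22 23 16-4z"/><path d="M220 398l-4 0-2 7-9 8-3 7 7 22 1 21 59 1 0-20-8-5-1-7-11-10-18-5-3-3 0-11z"/><path d="M17 394l0 70 83-1-13-8-42-1 9-13 5-14-5-23-2-4-10-1-10 9-8-12z"/><path d="M438 16l-82 0-2 9-8 8 8 4 13 0 17 6 15 1 26-15 12-10z"/><path d="M463 136l-14 2-12 22 1 22 12 17 13 13z"/><path d="M293 16l-66 1 17 9 19 16 9 1 16-16z"/>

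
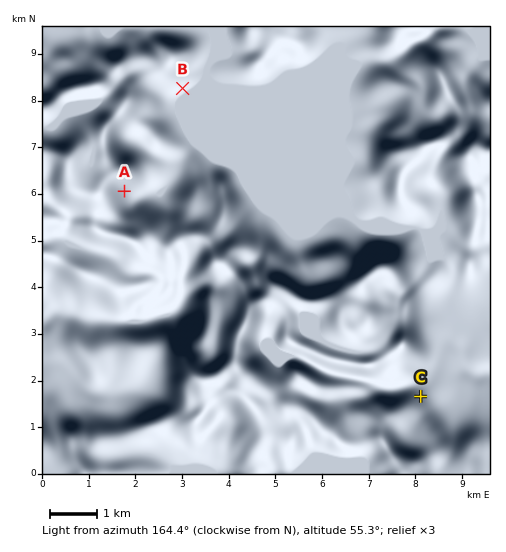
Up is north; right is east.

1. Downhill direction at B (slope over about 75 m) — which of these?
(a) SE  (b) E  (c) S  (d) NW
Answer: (a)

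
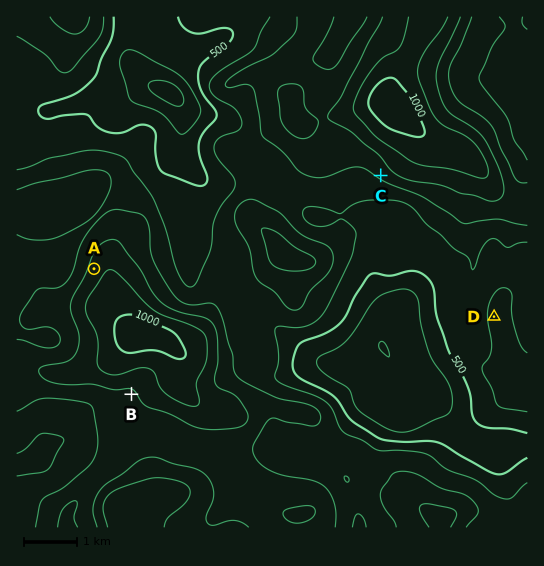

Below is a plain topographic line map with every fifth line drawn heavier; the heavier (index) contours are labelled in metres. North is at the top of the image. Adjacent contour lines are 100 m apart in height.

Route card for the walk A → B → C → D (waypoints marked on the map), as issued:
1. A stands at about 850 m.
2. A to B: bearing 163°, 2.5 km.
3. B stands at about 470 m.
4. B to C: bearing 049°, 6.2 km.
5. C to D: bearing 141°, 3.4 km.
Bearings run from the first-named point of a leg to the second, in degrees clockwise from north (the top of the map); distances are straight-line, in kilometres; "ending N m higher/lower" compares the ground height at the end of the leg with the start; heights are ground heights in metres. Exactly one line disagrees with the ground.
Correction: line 3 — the height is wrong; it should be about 790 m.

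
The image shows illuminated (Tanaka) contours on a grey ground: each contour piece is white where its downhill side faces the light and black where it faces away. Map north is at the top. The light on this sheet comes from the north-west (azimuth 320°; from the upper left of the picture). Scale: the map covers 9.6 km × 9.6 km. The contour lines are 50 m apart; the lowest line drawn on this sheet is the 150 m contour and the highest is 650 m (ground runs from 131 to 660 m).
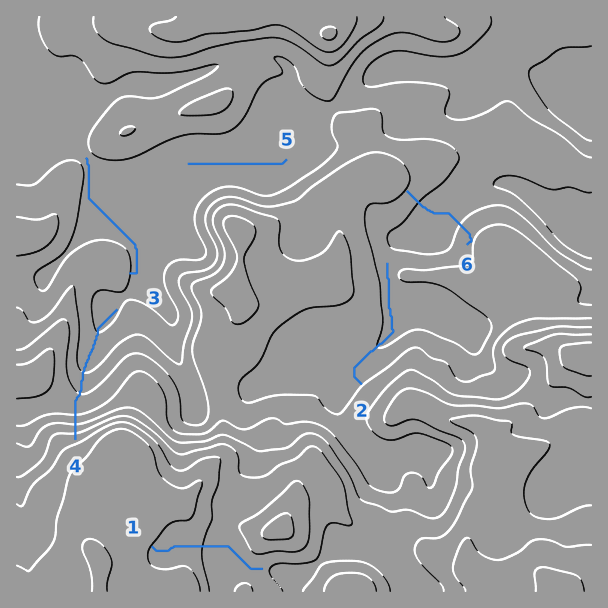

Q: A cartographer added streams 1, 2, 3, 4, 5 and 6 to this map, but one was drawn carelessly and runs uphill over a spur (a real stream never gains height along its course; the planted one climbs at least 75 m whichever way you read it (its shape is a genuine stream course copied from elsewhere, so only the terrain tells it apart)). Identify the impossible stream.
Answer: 6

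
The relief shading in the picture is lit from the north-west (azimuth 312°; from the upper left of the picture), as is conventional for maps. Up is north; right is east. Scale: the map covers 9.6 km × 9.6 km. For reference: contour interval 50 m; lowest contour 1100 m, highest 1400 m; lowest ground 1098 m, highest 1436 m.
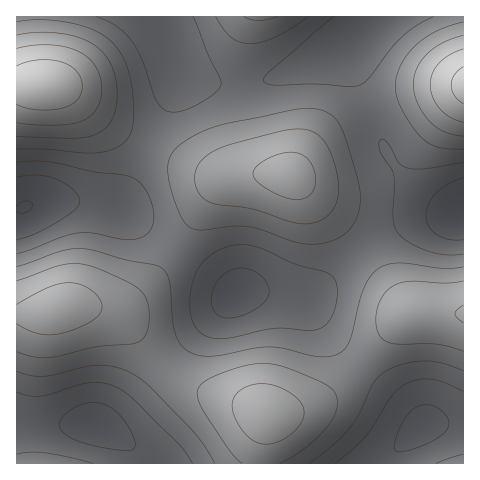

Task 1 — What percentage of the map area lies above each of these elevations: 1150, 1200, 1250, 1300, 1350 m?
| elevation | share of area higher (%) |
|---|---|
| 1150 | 94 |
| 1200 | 72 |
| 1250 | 45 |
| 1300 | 24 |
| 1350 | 8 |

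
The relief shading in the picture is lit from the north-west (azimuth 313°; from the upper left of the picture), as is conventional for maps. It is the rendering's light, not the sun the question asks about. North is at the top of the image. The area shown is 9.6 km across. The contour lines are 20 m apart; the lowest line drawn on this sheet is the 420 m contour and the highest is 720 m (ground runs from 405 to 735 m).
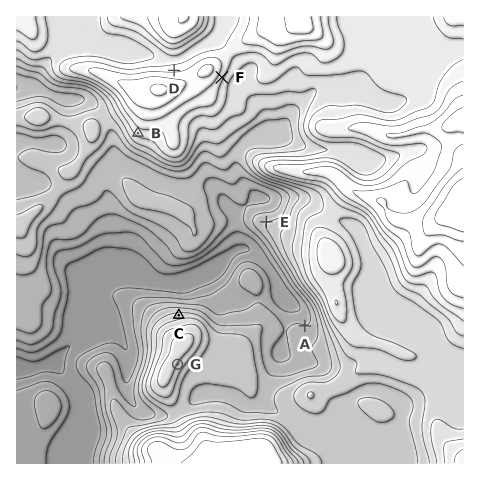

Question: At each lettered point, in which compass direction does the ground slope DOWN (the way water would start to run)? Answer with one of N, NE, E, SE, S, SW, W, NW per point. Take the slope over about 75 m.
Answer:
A N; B SW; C N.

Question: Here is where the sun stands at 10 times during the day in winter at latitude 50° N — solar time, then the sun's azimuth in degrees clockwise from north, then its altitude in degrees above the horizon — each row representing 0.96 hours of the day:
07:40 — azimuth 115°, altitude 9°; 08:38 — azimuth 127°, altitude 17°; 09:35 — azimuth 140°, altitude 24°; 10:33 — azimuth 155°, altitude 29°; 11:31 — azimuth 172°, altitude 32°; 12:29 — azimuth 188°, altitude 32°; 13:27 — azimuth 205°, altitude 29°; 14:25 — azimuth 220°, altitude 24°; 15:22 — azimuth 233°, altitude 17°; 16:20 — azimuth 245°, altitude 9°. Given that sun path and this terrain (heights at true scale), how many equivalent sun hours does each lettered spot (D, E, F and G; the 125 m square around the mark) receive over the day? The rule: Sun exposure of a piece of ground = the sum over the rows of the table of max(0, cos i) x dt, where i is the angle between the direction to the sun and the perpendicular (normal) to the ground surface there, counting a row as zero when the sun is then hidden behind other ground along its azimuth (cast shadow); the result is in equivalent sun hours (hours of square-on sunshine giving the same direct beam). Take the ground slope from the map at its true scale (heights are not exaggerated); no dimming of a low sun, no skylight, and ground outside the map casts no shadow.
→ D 2.7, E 3.3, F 4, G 3.9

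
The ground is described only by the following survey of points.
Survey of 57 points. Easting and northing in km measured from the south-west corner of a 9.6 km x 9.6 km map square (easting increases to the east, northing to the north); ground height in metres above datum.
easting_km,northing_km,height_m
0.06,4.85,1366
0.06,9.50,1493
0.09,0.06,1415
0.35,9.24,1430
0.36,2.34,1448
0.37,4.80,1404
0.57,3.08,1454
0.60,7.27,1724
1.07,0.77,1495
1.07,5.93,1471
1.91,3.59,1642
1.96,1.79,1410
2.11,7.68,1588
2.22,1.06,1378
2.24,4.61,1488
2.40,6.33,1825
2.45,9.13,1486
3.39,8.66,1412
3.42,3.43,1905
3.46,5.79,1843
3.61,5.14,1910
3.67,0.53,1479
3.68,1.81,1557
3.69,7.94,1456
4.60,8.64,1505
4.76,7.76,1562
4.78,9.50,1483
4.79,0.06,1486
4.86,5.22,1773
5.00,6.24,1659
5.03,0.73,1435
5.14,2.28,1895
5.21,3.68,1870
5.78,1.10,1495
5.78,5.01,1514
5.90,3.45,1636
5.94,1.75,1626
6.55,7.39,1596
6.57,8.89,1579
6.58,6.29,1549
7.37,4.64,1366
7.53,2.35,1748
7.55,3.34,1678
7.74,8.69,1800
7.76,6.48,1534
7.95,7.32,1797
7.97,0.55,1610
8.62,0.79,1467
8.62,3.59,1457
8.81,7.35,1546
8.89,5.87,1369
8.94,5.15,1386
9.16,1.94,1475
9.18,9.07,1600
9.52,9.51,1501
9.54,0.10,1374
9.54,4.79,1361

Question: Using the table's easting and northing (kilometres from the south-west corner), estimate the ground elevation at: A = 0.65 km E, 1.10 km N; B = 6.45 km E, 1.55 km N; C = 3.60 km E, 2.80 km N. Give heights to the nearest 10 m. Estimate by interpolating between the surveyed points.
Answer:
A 1490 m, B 1660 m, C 1860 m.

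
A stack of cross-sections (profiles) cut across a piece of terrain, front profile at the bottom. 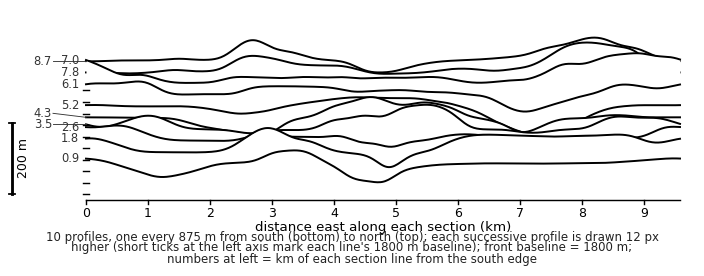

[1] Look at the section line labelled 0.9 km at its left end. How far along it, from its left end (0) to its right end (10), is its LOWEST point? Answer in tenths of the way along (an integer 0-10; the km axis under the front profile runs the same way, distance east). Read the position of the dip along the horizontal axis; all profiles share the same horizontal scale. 5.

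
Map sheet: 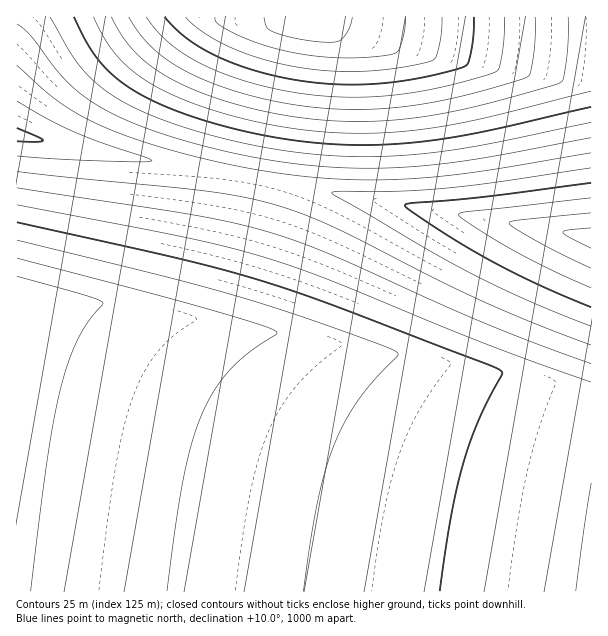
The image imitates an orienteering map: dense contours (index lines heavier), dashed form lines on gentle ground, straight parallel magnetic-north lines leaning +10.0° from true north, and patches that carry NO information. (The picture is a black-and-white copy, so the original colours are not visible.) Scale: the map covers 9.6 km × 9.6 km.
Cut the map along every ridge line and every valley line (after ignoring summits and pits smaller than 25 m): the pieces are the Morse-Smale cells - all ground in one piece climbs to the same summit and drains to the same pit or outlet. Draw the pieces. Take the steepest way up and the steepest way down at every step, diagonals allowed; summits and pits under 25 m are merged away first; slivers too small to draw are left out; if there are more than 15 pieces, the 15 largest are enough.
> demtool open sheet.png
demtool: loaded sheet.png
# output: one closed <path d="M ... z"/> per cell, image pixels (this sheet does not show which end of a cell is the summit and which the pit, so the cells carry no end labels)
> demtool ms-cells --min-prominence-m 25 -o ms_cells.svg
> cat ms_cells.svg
<path d="M249 178l-3 5-4 23-18 72-12 40-3 4-193-31 0 300 575 1 1-355z"/><path d="M591 16l-292 0-17 14-5 12-19 80-11 55 4 3 120 20 220 36z"/><path d="M297 16l-280 0-1 119 230 43 31-136 5-12z"/><path d="M23 136l-7 1 1 153 189 32 6-4 28-99 6-41z"/>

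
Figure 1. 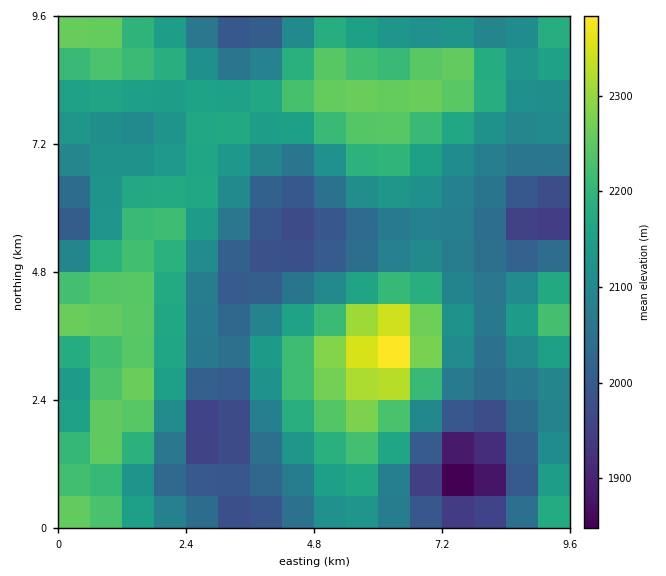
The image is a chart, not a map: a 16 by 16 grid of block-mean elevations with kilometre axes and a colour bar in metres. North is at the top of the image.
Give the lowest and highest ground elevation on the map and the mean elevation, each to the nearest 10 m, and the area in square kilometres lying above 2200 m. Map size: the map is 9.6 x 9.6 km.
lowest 1830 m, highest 2400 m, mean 2120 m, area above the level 22.5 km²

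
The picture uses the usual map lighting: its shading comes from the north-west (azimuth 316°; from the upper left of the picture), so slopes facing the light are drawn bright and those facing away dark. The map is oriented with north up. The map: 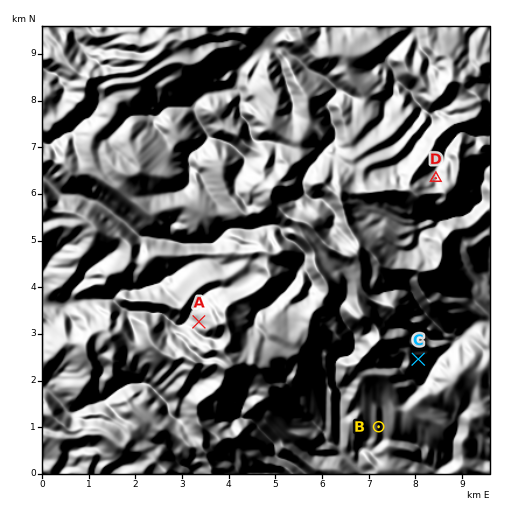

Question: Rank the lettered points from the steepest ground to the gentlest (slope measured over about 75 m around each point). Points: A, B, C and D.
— A C D B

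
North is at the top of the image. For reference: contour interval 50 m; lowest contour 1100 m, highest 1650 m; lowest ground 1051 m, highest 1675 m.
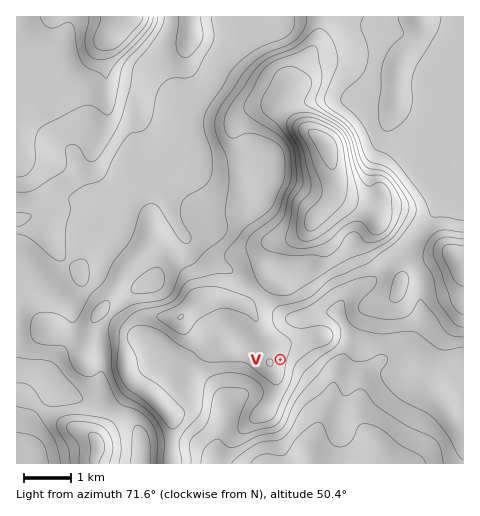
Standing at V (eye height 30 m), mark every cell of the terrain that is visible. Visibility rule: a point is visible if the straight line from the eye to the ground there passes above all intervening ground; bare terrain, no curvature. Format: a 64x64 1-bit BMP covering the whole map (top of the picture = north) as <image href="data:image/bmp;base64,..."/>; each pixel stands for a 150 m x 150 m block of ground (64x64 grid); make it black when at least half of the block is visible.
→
<image width="64" height="64" href="data:image/bmp;base64,Qk0+AgAAAAAAAD4AAAAoAAAAQAAAAEAAAAABAAEAAAAAAAACAAATCwAAEwsAAAIAAAAAAAAA////AAAAAAAAAAOAAH///wAAAwAAf///AAADAAA///8AAAIAAD///wAAAwAAP///AAABAAA///8AAAOAAD///wAAB4A8P///AAAHAAw///0AAA4ABD///wAAHAAAf///AAB4AAB///8AAPAAB////wAA4AAH////AADgAA////8AAeAeD////wABwAcP+///AAGAx//4//8AAYD/+HB//wAAAf/4AH//AAAB//gAf/8AAAD///D/PwAAAH////4/AAAAHj///h8AAAAAP//+HwAAAAA8//4fAAAAADB//h8AAAAAcH/+HwAAAABw//wfAAAAAP///j4AAAAAf////AAAAAAf/f/4AAAAAAH//PAAAAAAAP/4cAAAAAAAH/AgAAAAAAAH4AAAAAAAAAMAAAAAAAAAAAAAAAAAAAAAAAMAAAAAAAAAAQAAAAAAAAAAAAAAAAAAAAAAAAAAAAAAAAAAAAAAAAAAAAAAAAAAAAAAAAAAAAAAAAAAAAAAAAAAAAAAAAAAAAAAAAAAAAAAAAAAAAAAAAAAAAAAAAAAAAAAAAAAAAAAAAAAAAAAAAAAAAAAAAAAAAAAAAAAAAAAAAAAAAAAAAAAAAAAAAAAAAAAPgAAAAAAAAA/AAAAAAAAAB+AAAAAAAAAD+AAAAAAAAAD8AAAAAAAAAHwAAAAAAAAAfAAAAAAAA=="/>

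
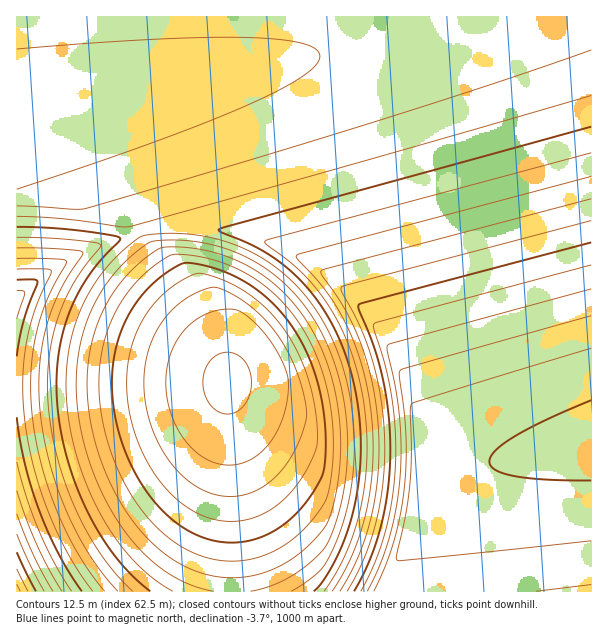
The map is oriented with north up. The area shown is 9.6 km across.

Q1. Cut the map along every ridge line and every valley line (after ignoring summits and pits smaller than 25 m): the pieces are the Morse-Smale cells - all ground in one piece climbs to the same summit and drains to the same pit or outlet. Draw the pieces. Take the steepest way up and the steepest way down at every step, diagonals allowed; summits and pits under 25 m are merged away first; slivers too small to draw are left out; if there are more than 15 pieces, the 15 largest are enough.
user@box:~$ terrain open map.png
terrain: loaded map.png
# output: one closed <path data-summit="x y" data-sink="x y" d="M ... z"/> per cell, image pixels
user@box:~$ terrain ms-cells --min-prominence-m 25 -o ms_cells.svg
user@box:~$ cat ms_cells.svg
<path data-summit="17 122" data-sink="591 440" d="M591 16l-271 0-1 16-5 15-5 7-12 6-219 47 15 3 15 18 19 52 14 52 21-4 45 0 29 4 42 14 45 25 35 31 30 39 18 34 21 60 12 23 13 10 27-2 105-22 8-4z"/><path data-summit="227 383" data-sink="591 440" d="M207 228l-57 1-7 1-1 6 60 88 24 48 6 117 1 103 359-1-1-151-121 28-18 0-6-4-10-11-9-18-17-49-18-38-18-27-27-31-38-28-31-16-30-11z"/><path data-summit="227 383" data-sink="17 591" d="M141 232l-48 15-30 15-28 20-19 17 1 293 215-1 0-102-6-117-24-48-56-79z"/><path data-summit="17 122" data-sink="17 591" d="M318 16l-301 0-1 281 47-35 30-15 47-16-13-51-19-52-15-18-15-4 219-46 12-6 7-10 3-12z"/>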